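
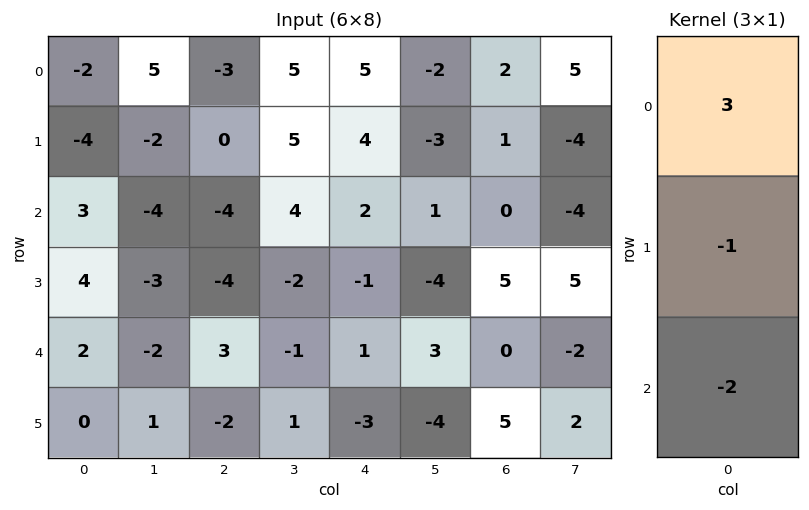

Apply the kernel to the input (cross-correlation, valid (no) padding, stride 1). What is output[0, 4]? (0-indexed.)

The receptive field on the input at this output position is [5 / 4 / 2]. Elementwise product with the kernel and sum: 5·3 + 4·-1 + 2·-2.

7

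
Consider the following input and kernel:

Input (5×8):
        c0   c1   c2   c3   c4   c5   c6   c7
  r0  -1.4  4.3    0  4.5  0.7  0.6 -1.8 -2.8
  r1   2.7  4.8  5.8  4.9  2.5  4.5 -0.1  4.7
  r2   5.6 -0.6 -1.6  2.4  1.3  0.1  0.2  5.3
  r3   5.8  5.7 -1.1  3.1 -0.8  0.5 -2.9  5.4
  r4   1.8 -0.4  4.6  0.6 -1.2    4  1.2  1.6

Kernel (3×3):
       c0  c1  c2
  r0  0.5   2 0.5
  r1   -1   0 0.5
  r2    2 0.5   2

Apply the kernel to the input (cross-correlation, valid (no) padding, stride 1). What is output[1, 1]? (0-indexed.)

The receptive field on the input at this output position is [4.8 5.8 4.9 / -0.6 -1.6 2.4 / 5.7 -1.1 3.1]. Elementwise product with the kernel and sum: 4.8·0.5 + 5.8·2 + 4.9·0.5 + -0.6·-1 + 2.4·0.5 + 5.7·2 + -1.1·0.5 + 3.1·2.

35.3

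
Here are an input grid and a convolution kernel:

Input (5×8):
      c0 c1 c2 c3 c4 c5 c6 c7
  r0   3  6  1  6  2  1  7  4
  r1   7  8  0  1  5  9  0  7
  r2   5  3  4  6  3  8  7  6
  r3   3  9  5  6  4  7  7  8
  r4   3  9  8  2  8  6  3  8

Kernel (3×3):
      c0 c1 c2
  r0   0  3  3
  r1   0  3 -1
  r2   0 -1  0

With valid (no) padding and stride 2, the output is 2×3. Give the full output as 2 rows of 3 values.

Output[0,0]: The receptive field on the input at this output position is [3 6 1 / 7 8 0 / 5 3 4]. Elementwise product with the kernel and sum: 6·3 + 1·3 + 8·3 + 0·-1 + 3·-1.

42 16 43
34 39 53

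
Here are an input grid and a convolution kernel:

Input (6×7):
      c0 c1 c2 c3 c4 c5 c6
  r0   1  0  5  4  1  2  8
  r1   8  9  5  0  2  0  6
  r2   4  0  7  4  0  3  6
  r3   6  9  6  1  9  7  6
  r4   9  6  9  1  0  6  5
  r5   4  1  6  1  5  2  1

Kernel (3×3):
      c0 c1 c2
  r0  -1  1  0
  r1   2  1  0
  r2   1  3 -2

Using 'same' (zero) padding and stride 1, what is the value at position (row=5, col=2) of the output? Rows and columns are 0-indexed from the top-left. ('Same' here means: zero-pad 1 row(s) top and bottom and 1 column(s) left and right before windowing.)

The receptive field on the zero-padded input at this output position is [6 9 1 / 1 6 1 / 0 0 0]. Elementwise product with the kernel and sum: 6·-1 + 9·1 + 1·2 + 6·1 + 0·1 + 0·3 + 0·-2.

11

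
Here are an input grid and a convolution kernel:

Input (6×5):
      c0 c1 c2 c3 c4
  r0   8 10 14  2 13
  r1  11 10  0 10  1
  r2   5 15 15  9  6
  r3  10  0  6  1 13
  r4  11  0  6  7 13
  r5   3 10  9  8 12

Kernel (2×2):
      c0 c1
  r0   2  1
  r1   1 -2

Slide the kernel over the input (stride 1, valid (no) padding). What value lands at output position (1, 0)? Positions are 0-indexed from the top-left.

7

The receptive field on the input at this output position is [11 10 / 5 15]. Elementwise product with the kernel and sum: 11·2 + 10·1 + 5·1 + 15·-2.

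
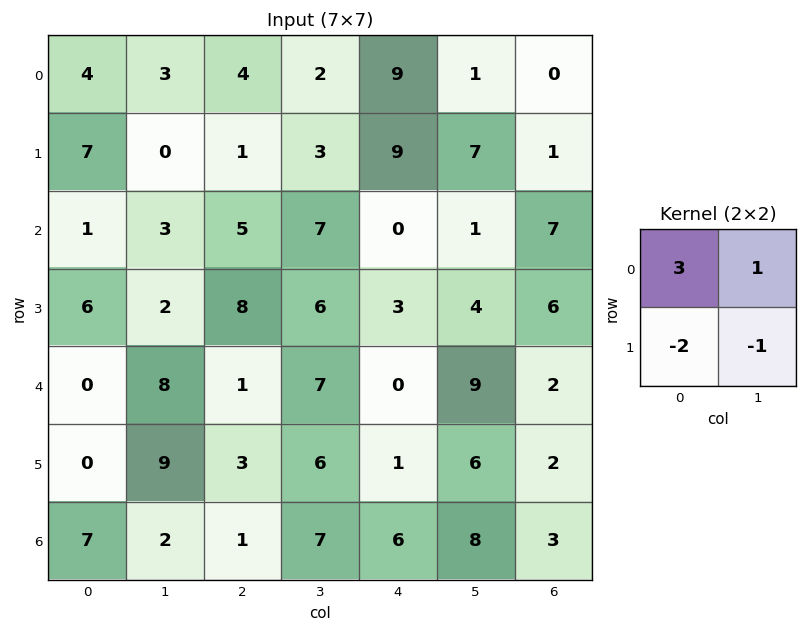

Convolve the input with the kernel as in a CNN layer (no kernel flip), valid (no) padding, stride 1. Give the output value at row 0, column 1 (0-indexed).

The receptive field on the input at this output position is [3 4 / 0 1]. Elementwise product with the kernel and sum: 3·3 + 4·1 + 0·-2 + 1·-1.

12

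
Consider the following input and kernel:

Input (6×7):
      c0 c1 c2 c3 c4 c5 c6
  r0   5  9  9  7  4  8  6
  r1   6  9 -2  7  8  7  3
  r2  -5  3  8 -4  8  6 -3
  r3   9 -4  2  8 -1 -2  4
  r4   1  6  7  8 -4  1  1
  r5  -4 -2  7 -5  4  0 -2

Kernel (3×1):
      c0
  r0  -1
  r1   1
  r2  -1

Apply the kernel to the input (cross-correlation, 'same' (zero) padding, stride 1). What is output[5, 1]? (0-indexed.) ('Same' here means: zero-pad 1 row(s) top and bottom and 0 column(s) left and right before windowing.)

The receptive field on the zero-padded input at this output position is [6 / -2 / 0]. Elementwise product with the kernel and sum: 6·-1 + -2·1 + 0·-1.

-8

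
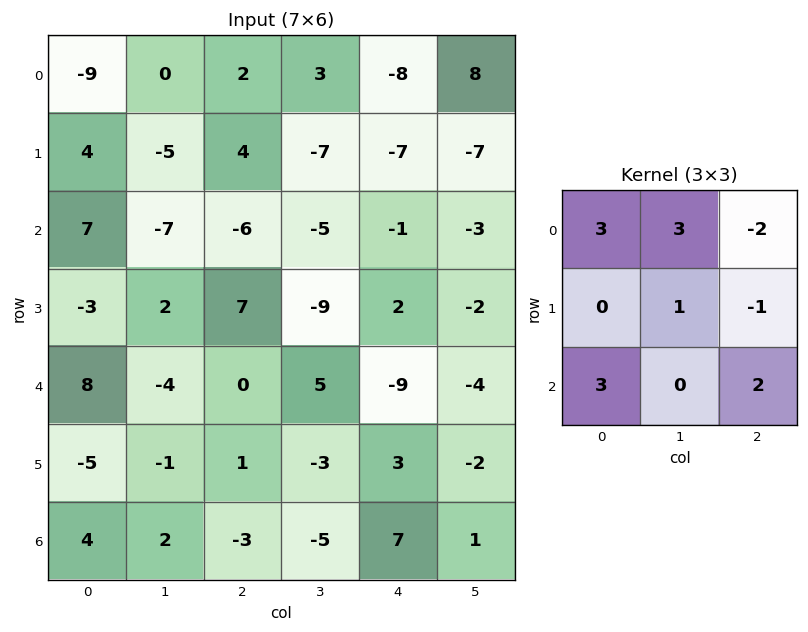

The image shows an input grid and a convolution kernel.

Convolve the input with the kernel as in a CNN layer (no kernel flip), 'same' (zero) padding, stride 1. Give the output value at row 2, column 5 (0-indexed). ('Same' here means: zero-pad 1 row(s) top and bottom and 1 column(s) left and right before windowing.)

The receptive field on the zero-padded input at this output position is [-7 -7 0 / -1 -3 0 / 2 -2 0]. Elementwise product with the kernel and sum: -7·3 + -7·3 + 0·-2 + -3·1 + 0·-1 + 2·3 + 0·2.

-39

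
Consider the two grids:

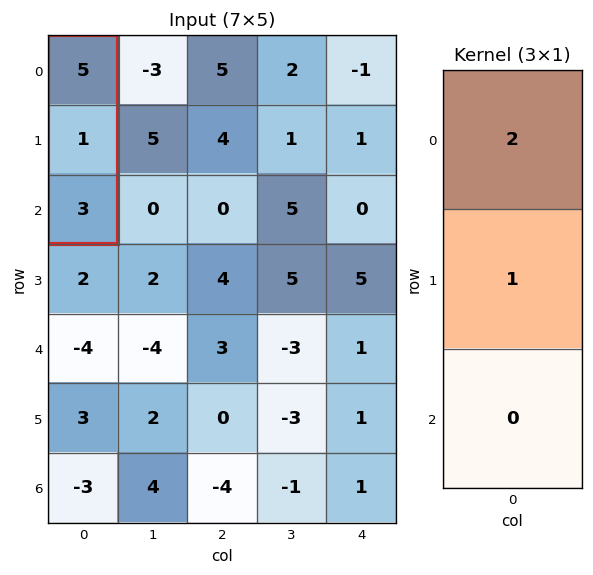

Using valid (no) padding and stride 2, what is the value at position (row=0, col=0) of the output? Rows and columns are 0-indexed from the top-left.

The receptive field on the input at this output position is [5 / 1 / 3]. Elementwise product with the kernel and sum: 5·2 + 1·1.

11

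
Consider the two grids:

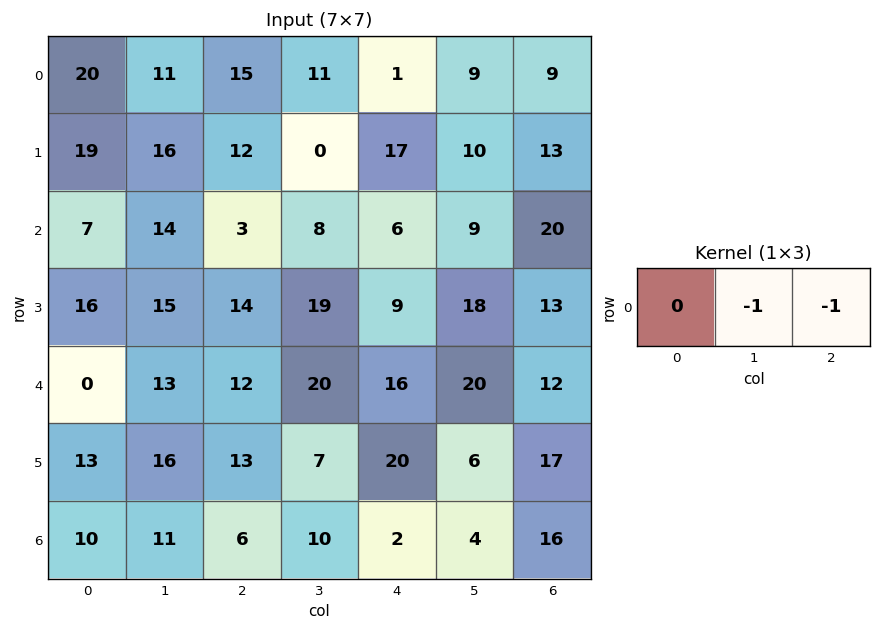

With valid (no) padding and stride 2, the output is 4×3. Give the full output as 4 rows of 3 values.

-26 -12 -18
-17 -14 -29
-25 -36 -32
-17 -12 -20

Output[0,0]: The receptive field on the input at this output position is [20 11 15]. Elementwise product with the kernel and sum: 11·-1 + 15·-1.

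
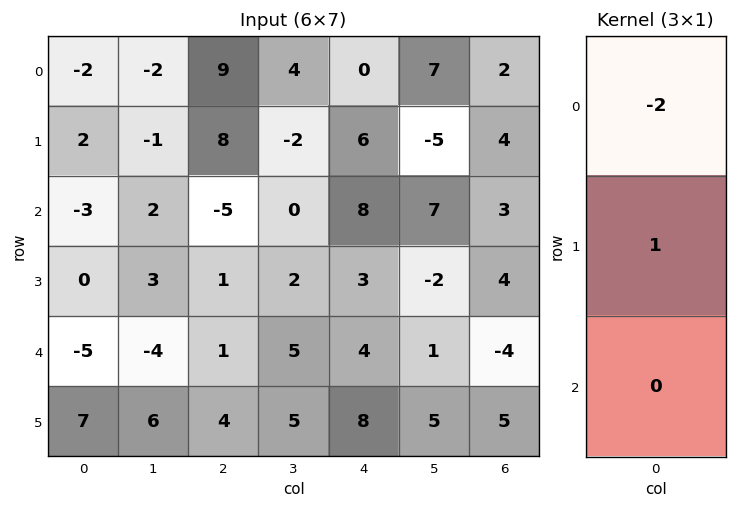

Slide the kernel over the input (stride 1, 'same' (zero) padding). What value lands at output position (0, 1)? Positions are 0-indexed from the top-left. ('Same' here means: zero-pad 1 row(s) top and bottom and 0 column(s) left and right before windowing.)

The receptive field on the zero-padded input at this output position is [0 / -2 / -1]. Elementwise product with the kernel and sum: 0·-2 + -2·1.

-2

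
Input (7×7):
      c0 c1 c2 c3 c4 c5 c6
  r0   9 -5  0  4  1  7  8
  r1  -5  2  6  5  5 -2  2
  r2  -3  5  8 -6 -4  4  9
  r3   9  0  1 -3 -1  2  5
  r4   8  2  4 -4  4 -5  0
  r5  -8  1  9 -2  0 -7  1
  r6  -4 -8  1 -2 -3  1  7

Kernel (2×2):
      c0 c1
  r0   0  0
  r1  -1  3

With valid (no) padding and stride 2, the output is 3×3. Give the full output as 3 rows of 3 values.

11 9 -11
-9 -10 7
11 -15 -21

Output[0,0]: The receptive field on the input at this output position is [9 -5 / -5 2]. Elementwise product with the kernel and sum: -5·-1 + 2·3.
Output[0,1]: The receptive field on the input at this output position is [0 4 / 6 5]. Elementwise product with the kernel and sum: 6·-1 + 5·3.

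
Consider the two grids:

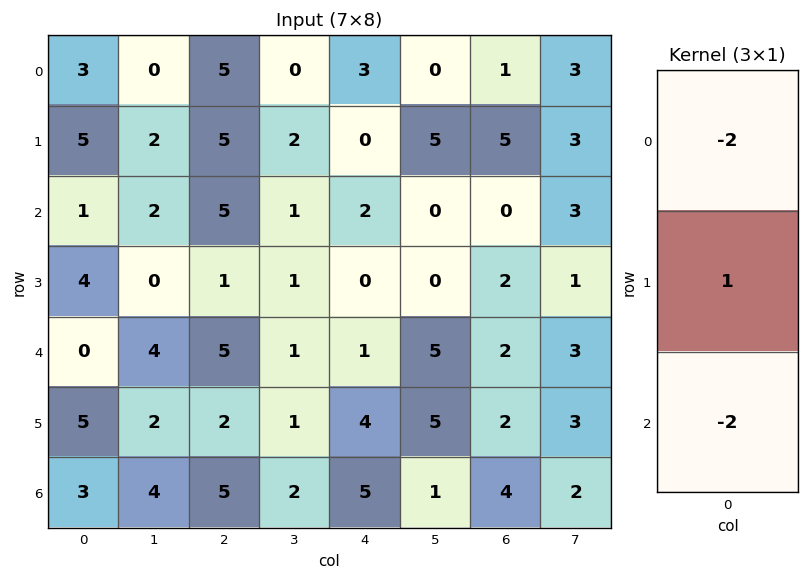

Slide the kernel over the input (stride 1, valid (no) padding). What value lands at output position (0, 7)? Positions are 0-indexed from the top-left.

-9

The receptive field on the input at this output position is [3 / 3 / 3]. Elementwise product with the kernel and sum: 3·-2 + 3·1 + 3·-2.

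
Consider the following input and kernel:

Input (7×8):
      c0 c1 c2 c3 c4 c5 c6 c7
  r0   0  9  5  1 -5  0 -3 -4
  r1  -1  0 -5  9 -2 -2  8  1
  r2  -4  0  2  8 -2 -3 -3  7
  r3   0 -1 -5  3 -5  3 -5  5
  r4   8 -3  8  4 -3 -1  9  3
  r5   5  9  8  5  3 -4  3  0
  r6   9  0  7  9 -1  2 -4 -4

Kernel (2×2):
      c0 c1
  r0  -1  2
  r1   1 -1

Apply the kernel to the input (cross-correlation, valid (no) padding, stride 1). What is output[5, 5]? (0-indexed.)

16

The receptive field on the input at this output position is [-4 3 / 2 -4]. Elementwise product with the kernel and sum: -4·-1 + 3·2 + 2·1 + -4·-1.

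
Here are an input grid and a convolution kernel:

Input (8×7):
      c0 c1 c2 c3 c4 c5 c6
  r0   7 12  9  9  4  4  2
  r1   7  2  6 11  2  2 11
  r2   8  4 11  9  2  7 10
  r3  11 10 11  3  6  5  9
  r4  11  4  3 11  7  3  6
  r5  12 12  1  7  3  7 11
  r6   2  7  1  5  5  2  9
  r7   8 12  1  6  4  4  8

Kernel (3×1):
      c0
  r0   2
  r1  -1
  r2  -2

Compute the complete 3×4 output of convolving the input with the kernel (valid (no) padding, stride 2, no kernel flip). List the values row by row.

Output[0,0]: The receptive field on the input at this output position is [7 / 7 / 8]. Elementwise product with the kernel and sum: 7·2 + 7·-1 + 8·-2.
Output[0,1]: The receptive field on the input at this output position is [9 / 6 / 11]. Elementwise product with the kernel and sum: 9·2 + 6·-1 + 11·-2.

-9 -10 2 -27
-17 5 -16 -1
6 3 1 -17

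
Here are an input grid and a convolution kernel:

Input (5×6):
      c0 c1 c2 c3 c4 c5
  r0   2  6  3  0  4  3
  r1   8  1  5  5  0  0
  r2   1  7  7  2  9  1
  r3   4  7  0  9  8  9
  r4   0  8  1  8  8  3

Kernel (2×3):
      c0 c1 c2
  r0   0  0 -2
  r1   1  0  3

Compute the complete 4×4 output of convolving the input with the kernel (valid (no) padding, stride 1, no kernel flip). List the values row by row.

Output[0,0]: The receptive field on the input at this output position is [2 6 3 / 8 1 5]. Elementwise product with the kernel and sum: 3·-2 + 8·1 + 5·3.

17 16 -3 -1
12 3 34 5
-10 30 6 34
3 14 9 -1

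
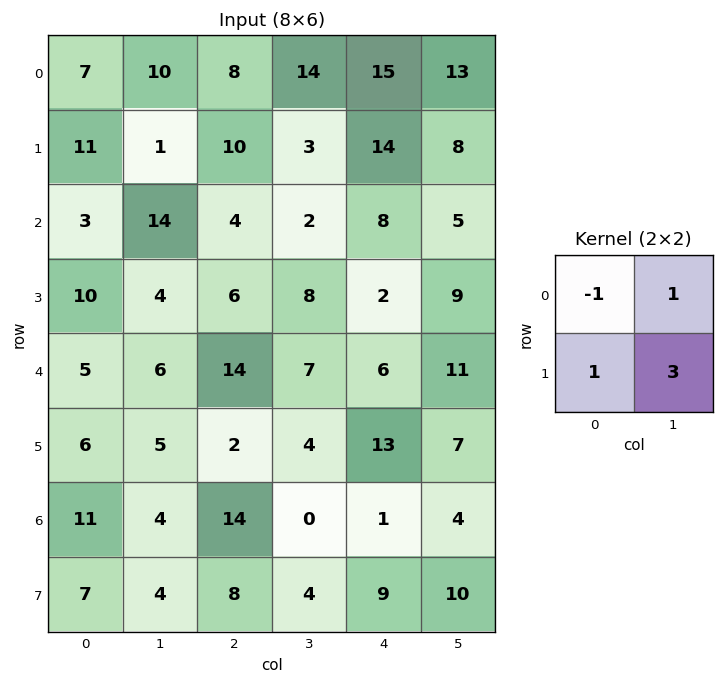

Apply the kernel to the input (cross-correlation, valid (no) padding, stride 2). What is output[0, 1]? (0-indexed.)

25

The receptive field on the input at this output position is [8 14 / 10 3]. Elementwise product with the kernel and sum: 8·-1 + 14·1 + 10·1 + 3·3.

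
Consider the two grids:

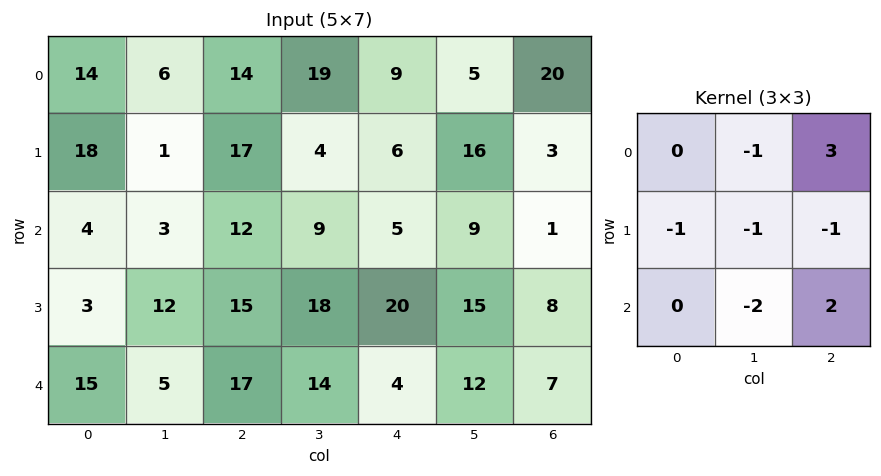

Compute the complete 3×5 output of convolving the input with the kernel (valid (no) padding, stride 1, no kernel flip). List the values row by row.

18 15 -27 -12 14
37 -23 -8 9 -36
27 -36 -67 -15 -59

Output[0,0]: The receptive field on the input at this output position is [14 6 14 / 18 1 17 / 4 3 12]. Elementwise product with the kernel and sum: 6·-1 + 14·3 + 18·-1 + 1·-1 + 17·-1 + 3·-2 + 12·2.
Output[0,1]: The receptive field on the input at this output position is [6 14 19 / 1 17 4 / 3 12 9]. Elementwise product with the kernel and sum: 14·-1 + 19·3 + 1·-1 + 17·-1 + 4·-1 + 12·-2 + 9·2.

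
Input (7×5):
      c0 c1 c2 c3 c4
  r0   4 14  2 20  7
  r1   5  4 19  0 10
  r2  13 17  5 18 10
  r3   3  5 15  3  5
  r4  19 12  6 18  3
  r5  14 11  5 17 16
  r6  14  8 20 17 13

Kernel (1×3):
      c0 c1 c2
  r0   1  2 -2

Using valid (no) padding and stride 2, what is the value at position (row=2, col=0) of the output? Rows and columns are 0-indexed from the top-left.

31

The receptive field on the input at this output position is [19 12 6]. Elementwise product with the kernel and sum: 19·1 + 12·2 + 6·-2.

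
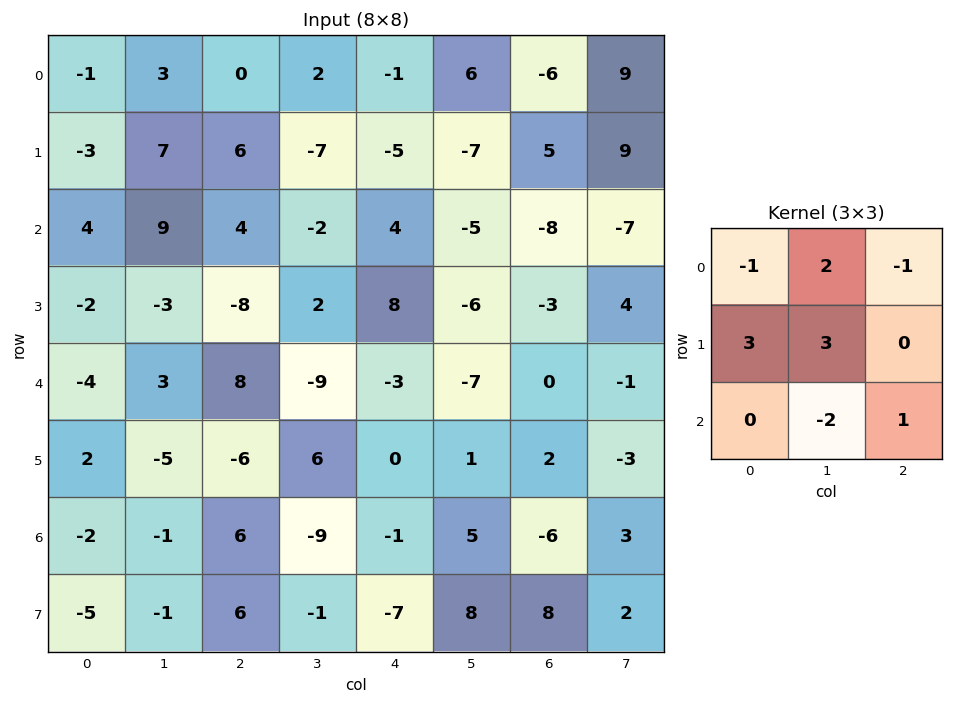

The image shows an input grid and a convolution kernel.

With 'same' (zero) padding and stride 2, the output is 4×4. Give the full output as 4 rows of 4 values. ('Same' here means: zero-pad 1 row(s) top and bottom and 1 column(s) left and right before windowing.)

Output[0,0]: The receptive field on the zero-padded input at this output position is [0 0 0 / 0 -1 3 / 0 -3 7]. Elementwise product with the kernel and sum: 0·-1 + 0·2 + 0·-1 + 0·3 + -1·3 + -3·-2 + 7·1.

10 -10 6 -1
0 69 -12 -21
-22 36 -15 -32
12 -11 -15 -11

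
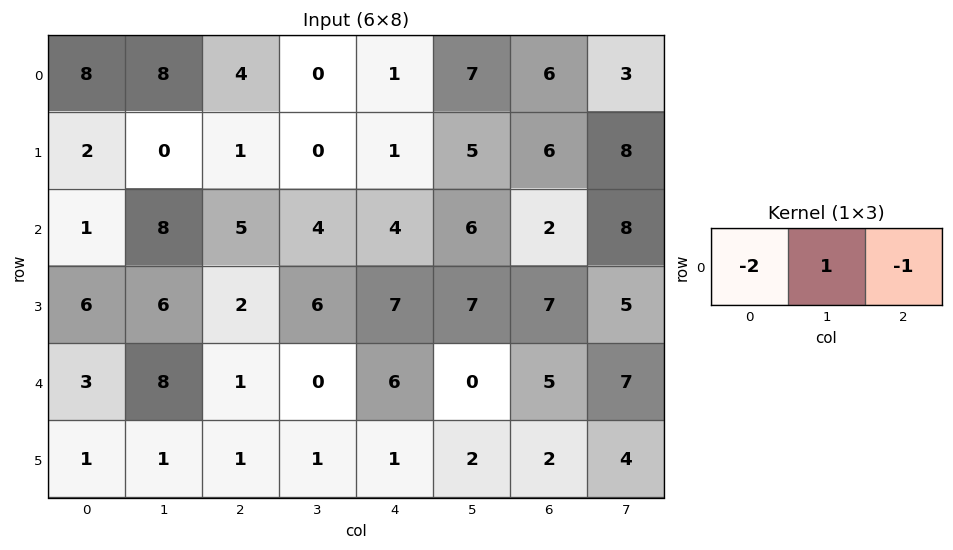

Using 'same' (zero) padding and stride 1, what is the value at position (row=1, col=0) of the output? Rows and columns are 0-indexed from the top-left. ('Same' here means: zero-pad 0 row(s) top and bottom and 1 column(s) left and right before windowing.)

2

The receptive field on the zero-padded input at this output position is [0 2 0]. Elementwise product with the kernel and sum: 0·-2 + 2·1 + 0·-1.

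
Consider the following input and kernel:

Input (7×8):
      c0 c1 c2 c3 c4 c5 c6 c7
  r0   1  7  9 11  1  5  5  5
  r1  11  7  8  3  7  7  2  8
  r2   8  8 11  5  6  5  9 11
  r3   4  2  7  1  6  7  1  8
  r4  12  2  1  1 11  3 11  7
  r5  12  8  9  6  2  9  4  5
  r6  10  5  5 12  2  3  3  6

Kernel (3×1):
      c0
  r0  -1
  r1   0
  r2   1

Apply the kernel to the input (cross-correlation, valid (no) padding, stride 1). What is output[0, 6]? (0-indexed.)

4

The receptive field on the input at this output position is [5 / 2 / 9]. Elementwise product with the kernel and sum: 5·-1 + 9·1.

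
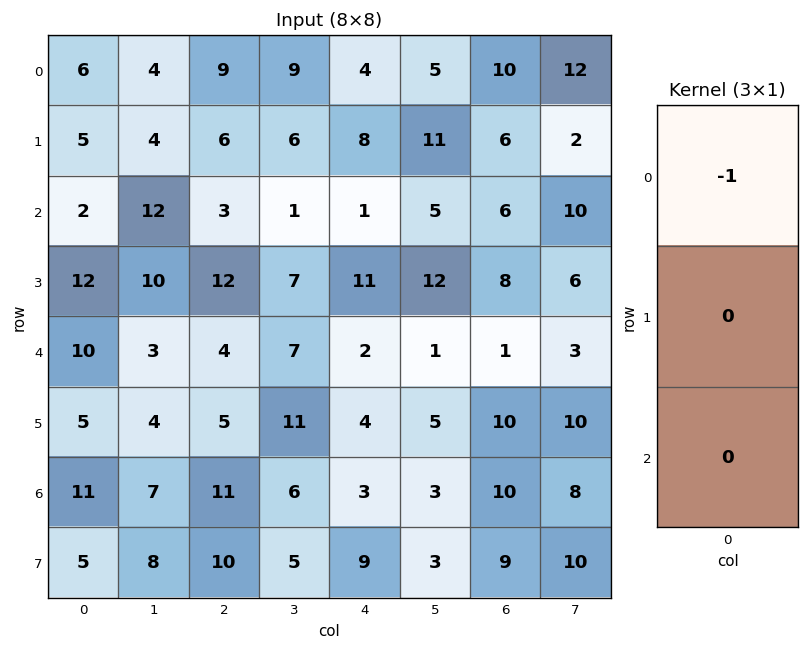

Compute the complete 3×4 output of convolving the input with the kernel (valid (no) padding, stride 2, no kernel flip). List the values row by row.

Output[0,0]: The receptive field on the input at this output position is [6 / 5 / 2]. Elementwise product with the kernel and sum: 6·-1.

-6 -9 -4 -10
-2 -3 -1 -6
-10 -4 -2 -1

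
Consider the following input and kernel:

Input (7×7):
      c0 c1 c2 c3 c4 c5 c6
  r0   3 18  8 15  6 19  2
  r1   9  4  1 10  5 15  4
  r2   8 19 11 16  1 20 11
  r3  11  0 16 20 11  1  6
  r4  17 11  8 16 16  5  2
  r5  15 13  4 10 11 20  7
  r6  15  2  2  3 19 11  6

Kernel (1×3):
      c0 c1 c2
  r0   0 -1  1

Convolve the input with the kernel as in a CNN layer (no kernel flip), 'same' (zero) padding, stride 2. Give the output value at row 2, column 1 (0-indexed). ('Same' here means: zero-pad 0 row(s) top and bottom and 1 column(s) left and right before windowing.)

The receptive field on the zero-padded input at this output position is [11 8 16]. Elementwise product with the kernel and sum: 8·-1 + 16·1.

8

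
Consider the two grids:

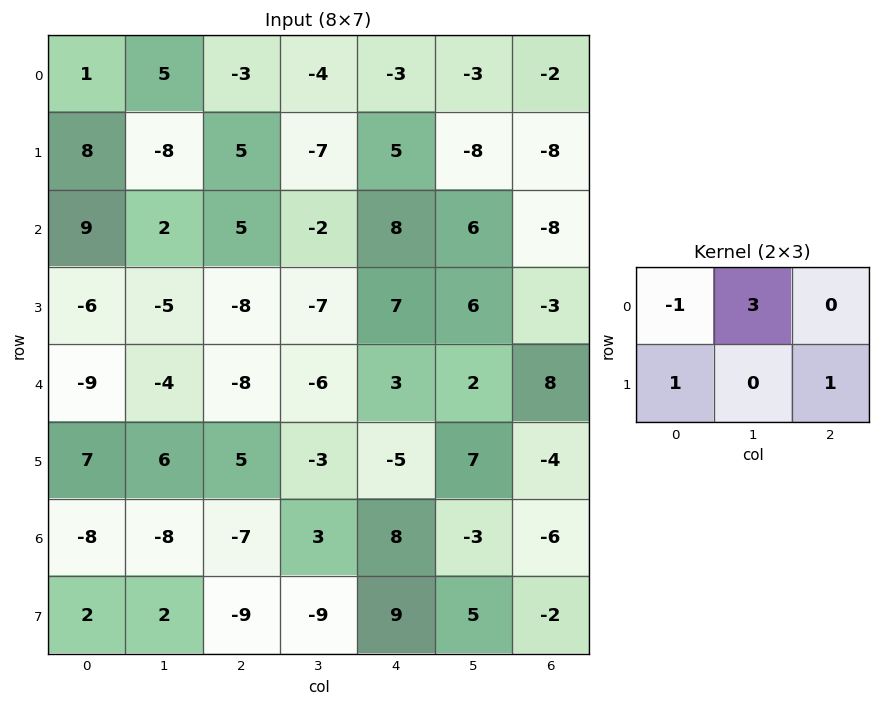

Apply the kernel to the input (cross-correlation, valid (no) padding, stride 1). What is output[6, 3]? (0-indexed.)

The receptive field on the input at this output position is [3 8 -3 / -9 9 5]. Elementwise product with the kernel and sum: 3·-1 + 8·3 + -9·1 + 5·1.

17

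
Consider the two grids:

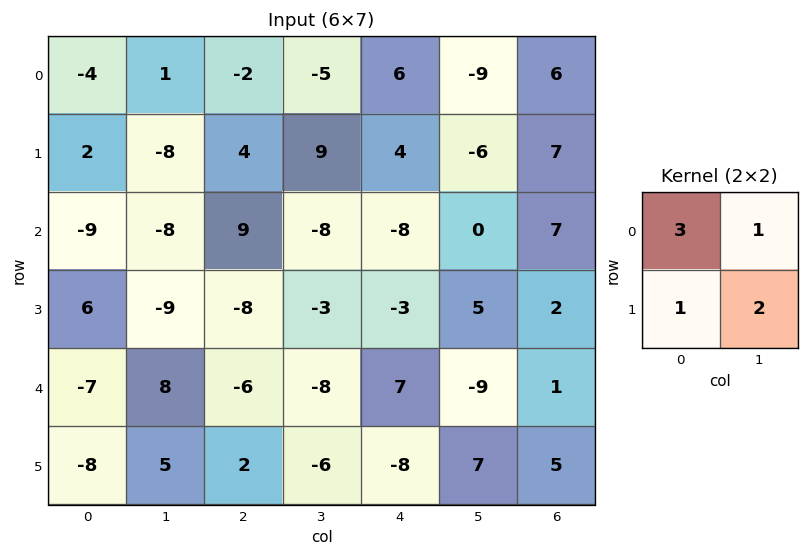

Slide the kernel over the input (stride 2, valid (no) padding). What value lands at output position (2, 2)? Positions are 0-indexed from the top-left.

18

The receptive field on the input at this output position is [7 -9 / -8 7]. Elementwise product with the kernel and sum: 7·3 + -9·1 + -8·1 + 7·2.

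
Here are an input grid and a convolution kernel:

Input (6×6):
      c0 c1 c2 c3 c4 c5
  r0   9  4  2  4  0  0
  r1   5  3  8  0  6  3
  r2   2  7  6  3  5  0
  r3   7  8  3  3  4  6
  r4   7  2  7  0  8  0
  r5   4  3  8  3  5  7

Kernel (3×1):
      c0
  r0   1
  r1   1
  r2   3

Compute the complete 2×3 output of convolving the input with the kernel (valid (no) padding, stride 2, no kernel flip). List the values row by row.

Output[0,0]: The receptive field on the input at this output position is [9 / 5 / 2]. Elementwise product with the kernel and sum: 9·1 + 5·1 + 2·3.
Output[0,1]: The receptive field on the input at this output position is [2 / 8 / 6]. Elementwise product with the kernel and sum: 2·1 + 8·1 + 6·3.

20 28 21
30 30 33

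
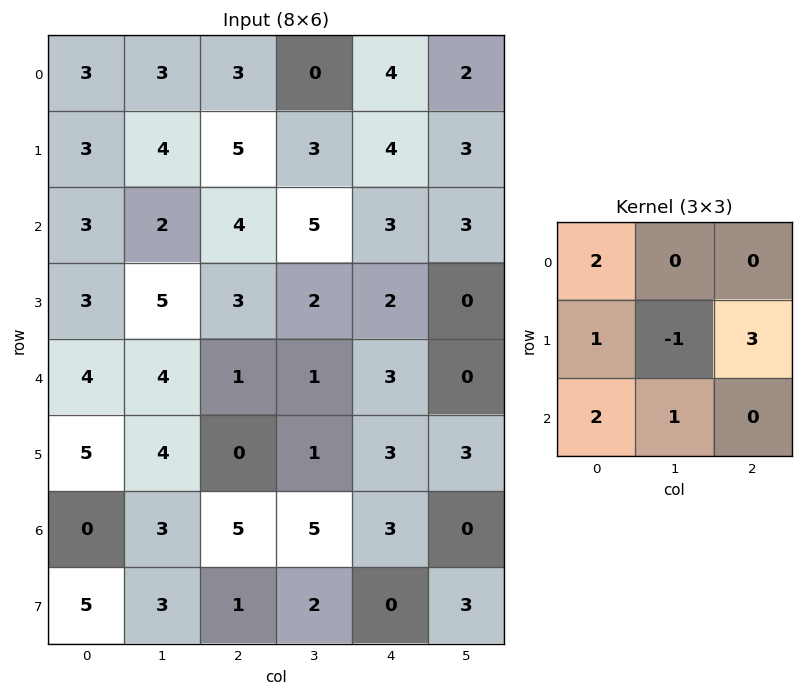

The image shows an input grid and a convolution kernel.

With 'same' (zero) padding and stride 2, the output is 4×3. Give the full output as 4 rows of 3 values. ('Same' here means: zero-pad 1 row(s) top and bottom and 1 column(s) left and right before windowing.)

Output[0,0]: The receptive field on the zero-padded input at this output position is [0 0 0 / 0 3 3 / 0 3 4]. Elementwise product with the kernel and sum: 0·2 + 0·1 + 3·-1 + 3·3 + 0·2 + 3·1.
Output[0,1]: The receptive field on the zero-padded input at this output position is [0 0 0 / 3 3 0 / 4 5 3]. Elementwise product with the kernel and sum: 0·2 + 3·1 + 3·-1 + 0·3 + 4·2 + 5·1.

9 13 12
6 34 23
13 24 7
14 28 8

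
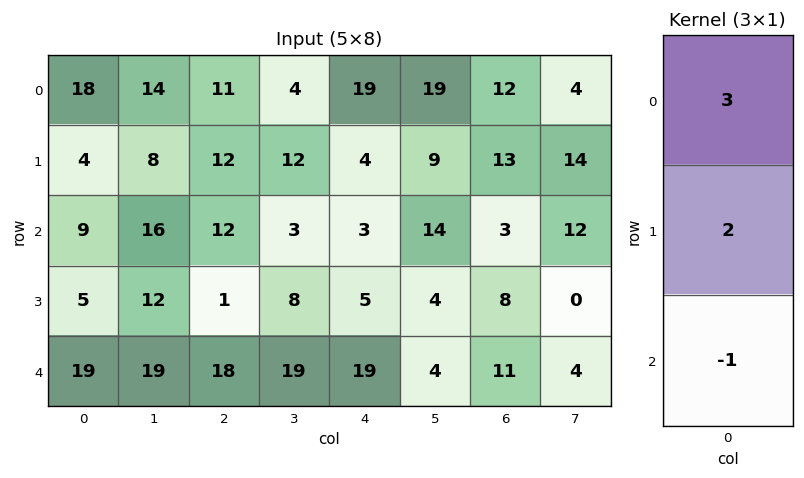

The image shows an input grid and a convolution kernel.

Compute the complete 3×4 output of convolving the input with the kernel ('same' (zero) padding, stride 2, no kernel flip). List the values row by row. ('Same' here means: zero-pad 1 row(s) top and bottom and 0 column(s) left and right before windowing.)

Output[0,0]: The receptive field on the zero-padded input at this output position is [0 / 18 / 4]. Elementwise product with the kernel and sum: 0·3 + 18·2 + 4·-1.
Output[0,1]: The receptive field on the zero-padded input at this output position is [0 / 11 / 12]. Elementwise product with the kernel and sum: 0·3 + 11·2 + 12·-1.

32 10 34 11
25 59 13 37
53 39 53 46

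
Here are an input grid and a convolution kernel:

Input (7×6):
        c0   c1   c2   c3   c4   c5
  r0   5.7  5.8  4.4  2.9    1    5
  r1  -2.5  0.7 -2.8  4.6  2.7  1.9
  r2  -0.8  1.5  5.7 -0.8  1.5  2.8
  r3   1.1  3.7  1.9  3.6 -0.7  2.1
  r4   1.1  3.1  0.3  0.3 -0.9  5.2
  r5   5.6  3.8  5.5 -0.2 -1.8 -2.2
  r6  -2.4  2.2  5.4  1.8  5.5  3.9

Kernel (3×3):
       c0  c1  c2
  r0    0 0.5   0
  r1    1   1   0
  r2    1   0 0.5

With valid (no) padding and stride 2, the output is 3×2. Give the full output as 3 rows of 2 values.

3.15 9.7
6.8 4.95
11.25 13.6

Output[0,0]: The receptive field on the input at this output position is [5.7 5.8 4.4 / -2.5 0.7 -2.8 / -0.8 1.5 5.7]. Elementwise product with the kernel and sum: 5.8·0.5 + -2.5·1 + 0.7·1 + -0.8·1 + 5.7·0.5.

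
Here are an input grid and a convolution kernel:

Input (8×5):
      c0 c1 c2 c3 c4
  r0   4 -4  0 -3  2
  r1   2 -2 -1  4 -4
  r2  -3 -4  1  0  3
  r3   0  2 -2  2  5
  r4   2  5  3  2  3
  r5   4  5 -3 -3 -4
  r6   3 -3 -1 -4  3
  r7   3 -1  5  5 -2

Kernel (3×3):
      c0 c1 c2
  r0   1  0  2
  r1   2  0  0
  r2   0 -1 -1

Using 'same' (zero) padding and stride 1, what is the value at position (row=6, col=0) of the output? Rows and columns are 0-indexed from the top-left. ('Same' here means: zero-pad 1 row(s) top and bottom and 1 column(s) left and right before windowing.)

8

The receptive field on the zero-padded input at this output position is [0 4 5 / 0 3 -3 / 0 3 -1]. Elementwise product with the kernel and sum: 0·1 + 5·2 + 0·2 + 3·-1 + -1·-1.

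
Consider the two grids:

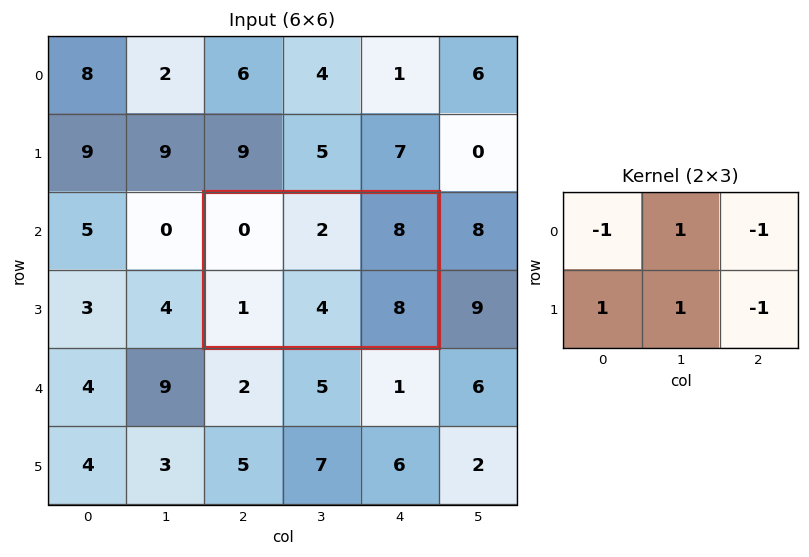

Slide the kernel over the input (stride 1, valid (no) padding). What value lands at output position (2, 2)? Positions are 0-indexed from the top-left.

-9

The receptive field on the input at this output position is [0 2 8 / 1 4 8]. Elementwise product with the kernel and sum: 0·-1 + 2·1 + 8·-1 + 1·1 + 4·1 + 8·-1.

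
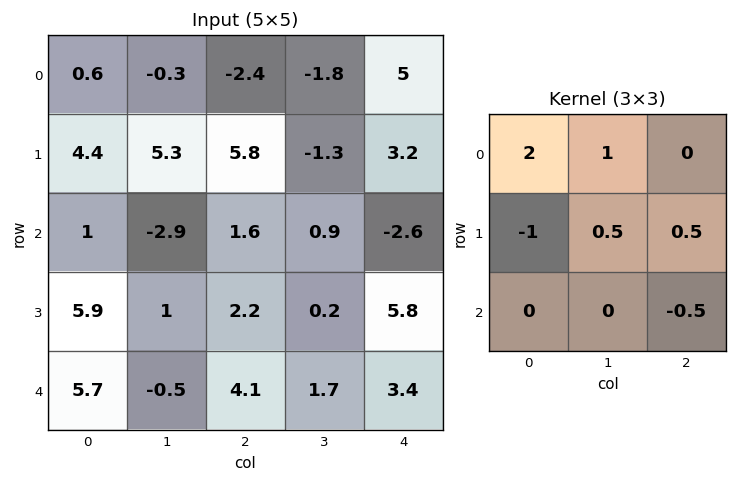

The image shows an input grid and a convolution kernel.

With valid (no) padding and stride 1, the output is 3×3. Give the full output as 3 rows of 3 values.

1.25 -6.5 -10.15
11.35 20.45 4.95
-7.25 -4.85 3.2

Output[0,0]: The receptive field on the input at this output position is [0.6 -0.3 -2.4 / 4.4 5.3 5.8 / 1 -2.9 1.6]. Elementwise product with the kernel and sum: 0.6·2 + -0.3·1 + 4.4·-1 + 5.3·0.5 + 5.8·0.5 + 1.6·-0.5.
Output[0,1]: The receptive field on the input at this output position is [-0.3 -2.4 -1.8 / 5.3 5.8 -1.3 / -2.9 1.6 0.9]. Elementwise product with the kernel and sum: -0.3·2 + -2.4·1 + 5.3·-1 + 5.8·0.5 + -1.3·0.5 + 0.9·-0.5.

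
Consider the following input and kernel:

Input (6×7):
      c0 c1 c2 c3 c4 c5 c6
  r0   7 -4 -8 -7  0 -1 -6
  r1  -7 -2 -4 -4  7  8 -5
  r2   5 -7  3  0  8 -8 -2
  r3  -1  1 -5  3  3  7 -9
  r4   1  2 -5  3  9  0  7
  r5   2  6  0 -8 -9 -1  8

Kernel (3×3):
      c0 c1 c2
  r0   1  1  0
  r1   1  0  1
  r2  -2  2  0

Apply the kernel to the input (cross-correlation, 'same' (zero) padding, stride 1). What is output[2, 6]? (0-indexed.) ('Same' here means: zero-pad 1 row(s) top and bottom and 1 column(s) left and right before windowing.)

The receptive field on the zero-padded input at this output position is [8 -5 0 / -8 -2 0 / 7 -9 0]. Elementwise product with the kernel and sum: 8·1 + -5·1 + -8·1 + 0·1 + 7·-2 + -9·2.

-37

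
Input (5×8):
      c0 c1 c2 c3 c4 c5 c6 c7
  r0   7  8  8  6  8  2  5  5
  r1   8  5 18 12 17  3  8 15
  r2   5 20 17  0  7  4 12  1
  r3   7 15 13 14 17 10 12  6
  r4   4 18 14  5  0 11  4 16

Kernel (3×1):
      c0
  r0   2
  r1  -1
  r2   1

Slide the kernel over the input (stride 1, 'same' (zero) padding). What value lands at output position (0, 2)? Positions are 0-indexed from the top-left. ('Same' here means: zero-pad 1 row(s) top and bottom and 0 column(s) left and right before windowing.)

The receptive field on the zero-padded input at this output position is [0 / 8 / 18]. Elementwise product with the kernel and sum: 0·2 + 8·-1 + 18·1.

10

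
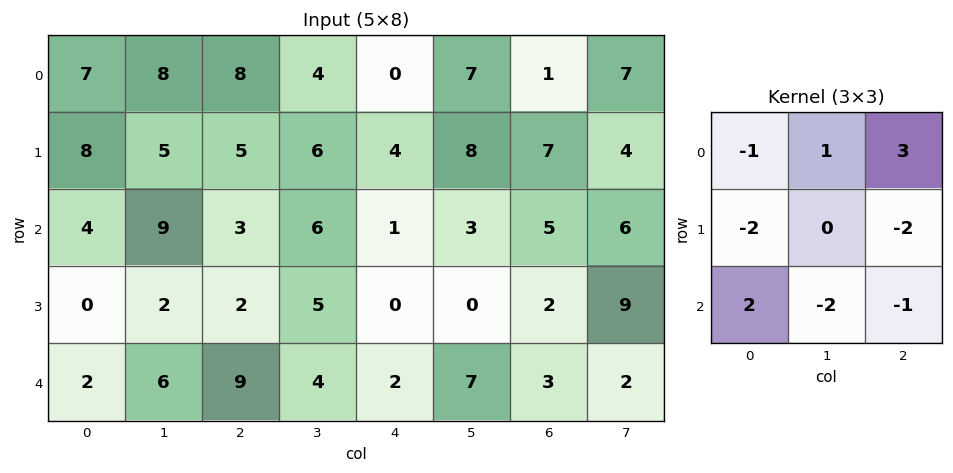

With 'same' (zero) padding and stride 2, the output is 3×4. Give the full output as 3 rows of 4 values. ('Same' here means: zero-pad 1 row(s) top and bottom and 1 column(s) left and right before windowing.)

-37 -30 -26 -30
3 -17 14 -20
-6 -5 -27 11

Output[0,0]: The receptive field on the zero-padded input at this output position is [0 0 0 / 0 7 8 / 0 8 5]. Elementwise product with the kernel and sum: 0·-1 + 0·1 + 0·3 + 0·-2 + 8·-2 + 0·2 + 8·-2 + 5·-1.
Output[0,1]: The receptive field on the zero-padded input at this output position is [0 0 0 / 8 8 4 / 5 5 6]. Elementwise product with the kernel and sum: 0·-1 + 0·1 + 0·3 + 8·-2 + 4·-2 + 5·2 + 5·-2 + 6·-1.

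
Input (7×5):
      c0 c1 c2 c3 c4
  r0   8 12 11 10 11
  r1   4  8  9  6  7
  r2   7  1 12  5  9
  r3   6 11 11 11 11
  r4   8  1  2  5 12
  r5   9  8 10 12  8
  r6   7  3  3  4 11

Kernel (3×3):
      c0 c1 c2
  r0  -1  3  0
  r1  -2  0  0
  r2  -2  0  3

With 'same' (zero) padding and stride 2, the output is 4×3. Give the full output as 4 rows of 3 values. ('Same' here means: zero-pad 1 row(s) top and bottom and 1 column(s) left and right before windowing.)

24 -22 -32
45 28 -17
42 40 -12
27 16 4

Output[0,0]: The receptive field on the zero-padded input at this output position is [0 0 0 / 0 8 12 / 0 4 8]. Elementwise product with the kernel and sum: 0·-1 + 0·3 + 0·-2 + 0·-2 + 8·3.
Output[0,1]: The receptive field on the zero-padded input at this output position is [0 0 0 / 12 11 10 / 8 9 6]. Elementwise product with the kernel and sum: 0·-1 + 0·3 + 12·-2 + 8·-2 + 6·3.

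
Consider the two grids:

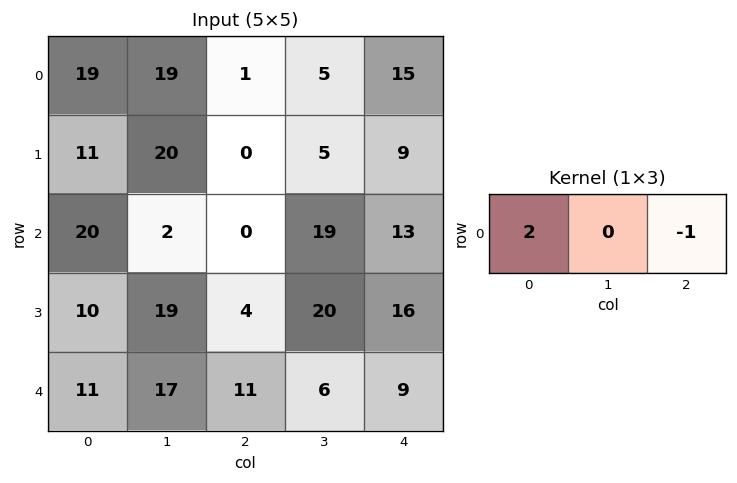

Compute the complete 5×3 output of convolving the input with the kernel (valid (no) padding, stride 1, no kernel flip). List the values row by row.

37 33 -13
22 35 -9
40 -15 -13
16 18 -8
11 28 13

Output[0,0]: The receptive field on the input at this output position is [19 19 1]. Elementwise product with the kernel and sum: 19·2 + 1·-1.
Output[0,1]: The receptive field on the input at this output position is [19 1 5]. Elementwise product with the kernel and sum: 19·2 + 5·-1.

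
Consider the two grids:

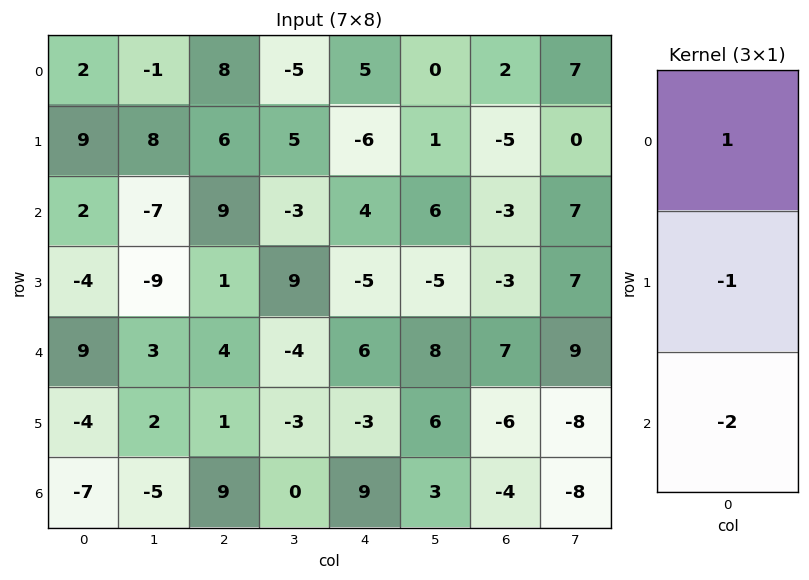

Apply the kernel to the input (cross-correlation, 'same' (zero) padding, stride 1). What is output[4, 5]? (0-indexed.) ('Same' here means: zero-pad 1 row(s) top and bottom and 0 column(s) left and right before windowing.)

-25

The receptive field on the zero-padded input at this output position is [-5 / 8 / 6]. Elementwise product with the kernel and sum: -5·1 + 8·-1 + 6·-2.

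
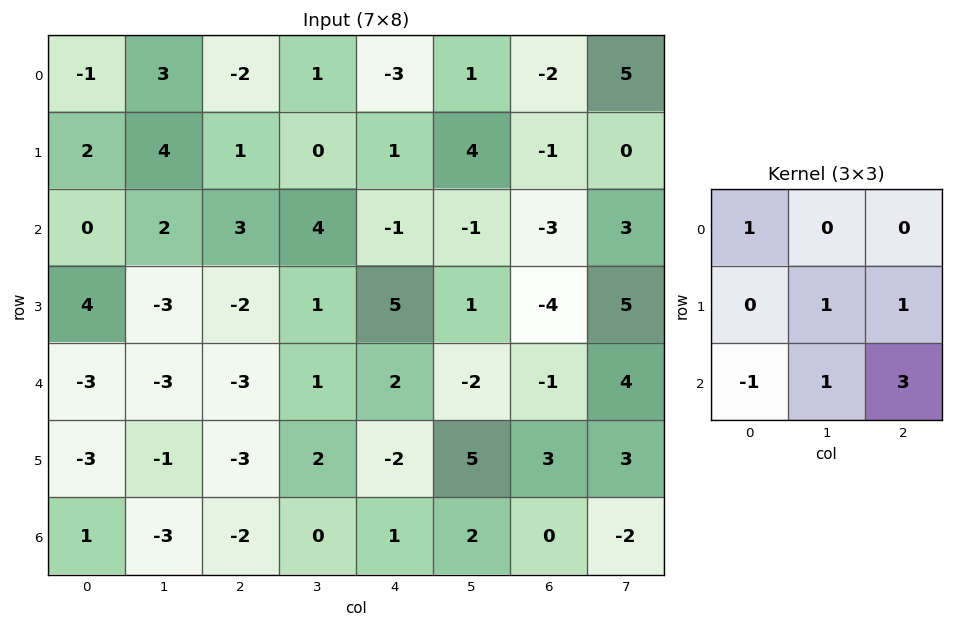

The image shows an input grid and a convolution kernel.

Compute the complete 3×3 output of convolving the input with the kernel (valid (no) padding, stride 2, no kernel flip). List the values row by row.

Output[0,0]: The receptive field on the input at this output position is [-1 3 -2 / 2 4 1 / 0 2 3]. Elementwise product with the kernel and sum: -1·1 + 4·1 + 1·1 + 0·-1 + 2·1 + 3·3.
Output[0,1]: The receptive field on the input at this output position is [-2 1 -3 / 1 0 1 / 3 4 -1]. Elementwise product with the kernel and sum: -2·1 + 0·1 + 1·1 + 3·-1 + 4·1 + -1·3.

15 -3 -9
-14 19 -11
-17 2 11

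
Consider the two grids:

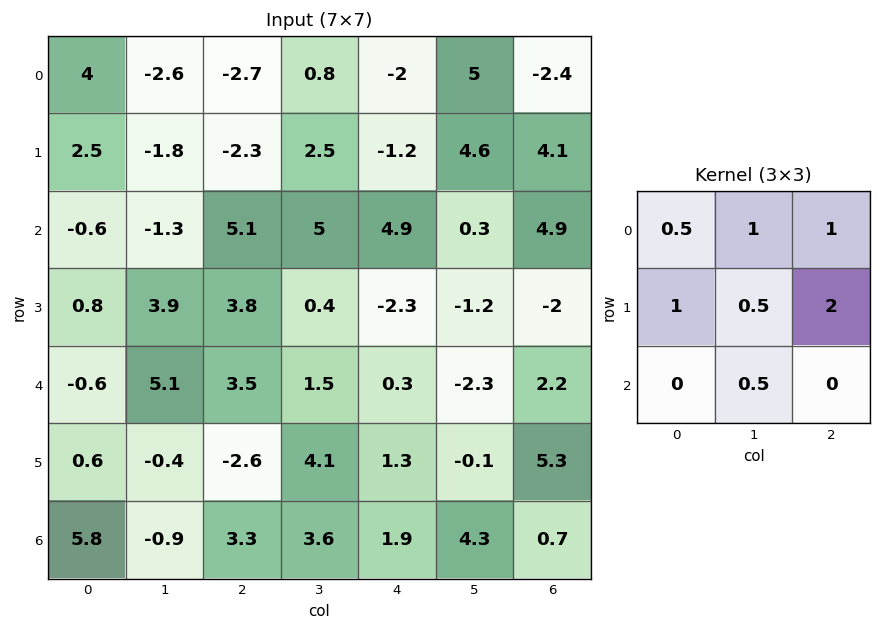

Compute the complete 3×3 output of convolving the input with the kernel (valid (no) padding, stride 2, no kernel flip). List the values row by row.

-6.95 -3.5 11.05
16.4 12.6 -0.4
3.05 7.4 14.05

Output[0,0]: The receptive field on the input at this output position is [4 -2.6 -2.7 / 2.5 -1.8 -2.3 / -0.6 -1.3 5.1]. Elementwise product with the kernel and sum: 4·0.5 + -2.6·1 + -2.7·1 + 2.5·1 + -1.8·0.5 + -2.3·2 + -1.3·0.5.
Output[0,1]: The receptive field on the input at this output position is [-2.7 0.8 -2 / -2.3 2.5 -1.2 / 5.1 5 4.9]. Elementwise product with the kernel and sum: -2.7·0.5 + 0.8·1 + -2·1 + -2.3·1 + 2.5·0.5 + -1.2·2 + 5·0.5.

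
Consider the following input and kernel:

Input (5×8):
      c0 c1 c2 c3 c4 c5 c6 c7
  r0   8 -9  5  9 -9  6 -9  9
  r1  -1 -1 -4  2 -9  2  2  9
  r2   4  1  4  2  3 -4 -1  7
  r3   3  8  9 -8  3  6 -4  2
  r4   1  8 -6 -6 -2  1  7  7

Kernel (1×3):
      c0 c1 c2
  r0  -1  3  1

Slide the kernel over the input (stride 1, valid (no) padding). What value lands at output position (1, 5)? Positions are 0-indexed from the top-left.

13

The receptive field on the input at this output position is [2 2 9]. Elementwise product with the kernel and sum: 2·-1 + 2·3 + 9·1.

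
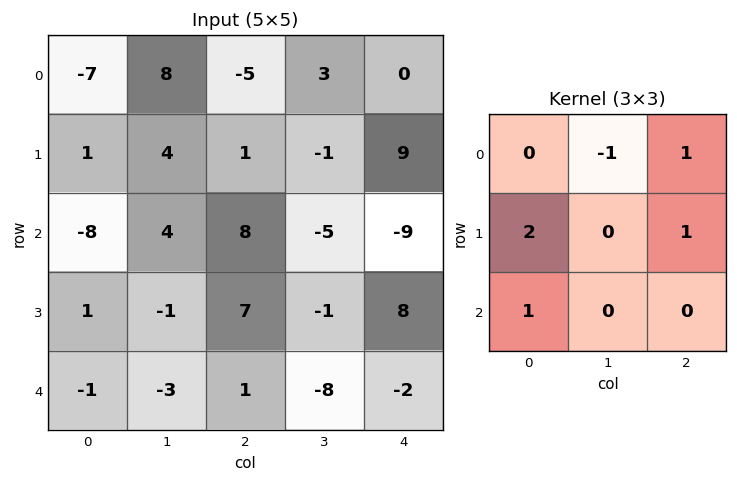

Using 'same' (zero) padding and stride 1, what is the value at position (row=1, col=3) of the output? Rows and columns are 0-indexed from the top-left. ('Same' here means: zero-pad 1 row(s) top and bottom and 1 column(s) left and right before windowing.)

The receptive field on the zero-padded input at this output position is [-5 3 0 / 1 -1 9 / 8 -5 -9]. Elementwise product with the kernel and sum: 3·-1 + 0·1 + 1·2 + 9·1 + 8·1.

16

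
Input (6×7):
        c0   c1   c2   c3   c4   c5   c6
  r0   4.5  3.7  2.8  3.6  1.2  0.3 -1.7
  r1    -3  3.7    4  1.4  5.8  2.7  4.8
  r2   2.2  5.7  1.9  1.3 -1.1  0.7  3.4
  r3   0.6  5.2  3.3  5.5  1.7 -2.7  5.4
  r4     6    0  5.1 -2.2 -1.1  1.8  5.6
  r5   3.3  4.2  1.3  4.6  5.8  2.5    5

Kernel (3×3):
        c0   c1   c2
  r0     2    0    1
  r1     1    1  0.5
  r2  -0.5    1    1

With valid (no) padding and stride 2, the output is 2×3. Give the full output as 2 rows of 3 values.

21 14.35 16.25
15.85 6.5 10.85

Output[0,0]: The receptive field on the input at this output position is [4.5 3.7 2.8 / -3 3.7 4 / 2.2 5.7 1.9]. Elementwise product with the kernel and sum: 4.5·2 + 2.8·1 + -3·1 + 3.7·1 + 4·0.5 + 2.2·-0.5 + 5.7·1 + 1.9·1.
Output[0,1]: The receptive field on the input at this output position is [2.8 3.6 1.2 / 4 1.4 5.8 / 1.9 1.3 -1.1]. Elementwise product with the kernel and sum: 2.8·2 + 1.2·1 + 4·1 + 1.4·1 + 5.8·0.5 + 1.9·-0.5 + 1.3·1 + -1.1·1.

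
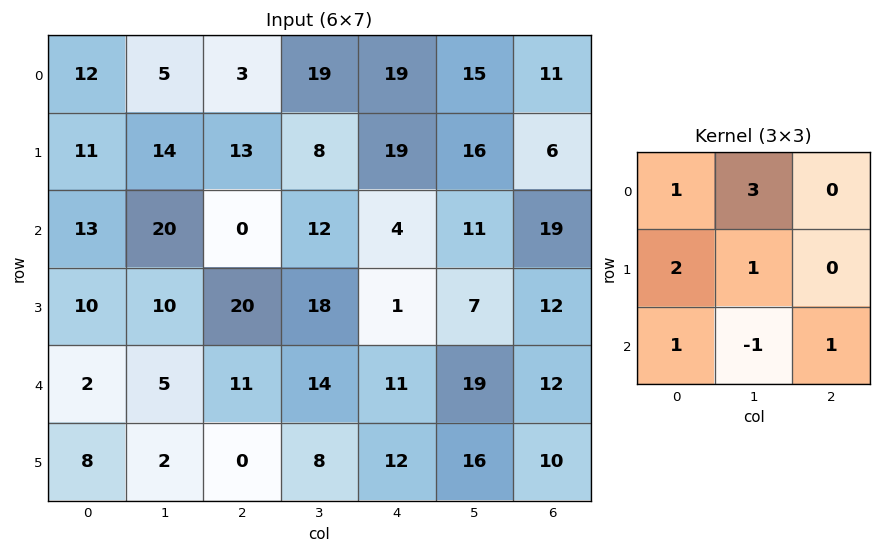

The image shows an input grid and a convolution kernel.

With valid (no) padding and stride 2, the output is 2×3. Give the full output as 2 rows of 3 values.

56 86 130
111 102 50

Output[0,0]: The receptive field on the input at this output position is [12 5 3 / 11 14 13 / 13 20 0]. Elementwise product with the kernel and sum: 12·1 + 5·3 + 11·2 + 14·1 + 13·1 + 20·-1 + 0·1.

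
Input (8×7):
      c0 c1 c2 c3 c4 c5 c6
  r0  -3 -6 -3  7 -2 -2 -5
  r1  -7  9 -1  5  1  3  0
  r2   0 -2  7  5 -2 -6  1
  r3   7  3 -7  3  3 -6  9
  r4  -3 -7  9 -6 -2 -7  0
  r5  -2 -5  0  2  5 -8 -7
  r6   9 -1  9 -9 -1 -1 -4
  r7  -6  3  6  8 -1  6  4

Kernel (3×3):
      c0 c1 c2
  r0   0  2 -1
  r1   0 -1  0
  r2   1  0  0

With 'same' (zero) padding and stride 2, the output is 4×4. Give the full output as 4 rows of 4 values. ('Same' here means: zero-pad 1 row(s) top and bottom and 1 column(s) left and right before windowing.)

3 12 7 8
-23 -11 4 -7
14 -31 16 10
-8 -8 27 -4

Output[0,0]: The receptive field on the zero-padded input at this output position is [0 0 0 / 0 -3 -6 / 0 -7 9]. Elementwise product with the kernel and sum: 0·2 + 0·-1 + -3·-1 + 0·1.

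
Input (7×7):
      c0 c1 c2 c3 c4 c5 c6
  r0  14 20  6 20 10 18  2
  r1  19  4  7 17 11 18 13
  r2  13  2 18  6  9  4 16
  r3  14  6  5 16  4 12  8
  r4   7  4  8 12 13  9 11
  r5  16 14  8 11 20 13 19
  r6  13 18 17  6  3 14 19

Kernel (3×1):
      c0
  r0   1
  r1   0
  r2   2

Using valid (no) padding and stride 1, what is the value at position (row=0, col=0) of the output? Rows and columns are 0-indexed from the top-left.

The receptive field on the input at this output position is [14 / 19 / 13]. Elementwise product with the kernel and sum: 14·1 + 13·2.

40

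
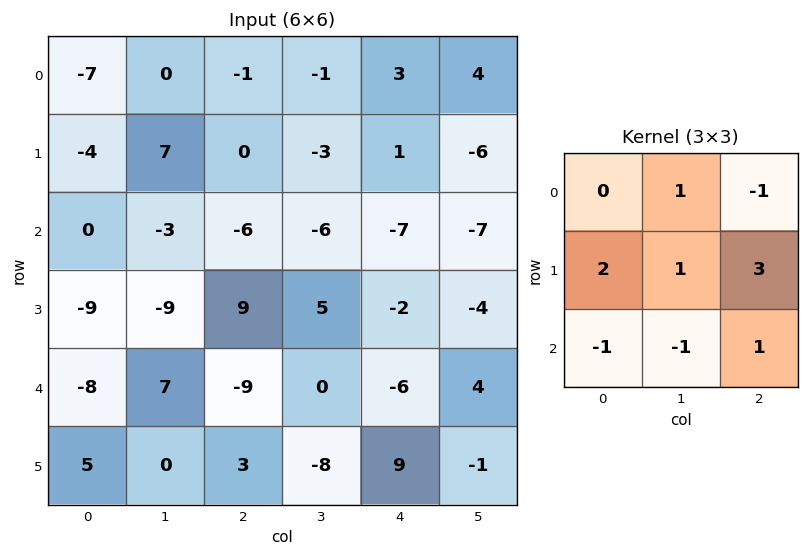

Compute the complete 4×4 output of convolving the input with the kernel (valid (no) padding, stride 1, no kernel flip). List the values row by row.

Output[0,0]: The receptive field on the input at this output position is [-7 0 -1 / -4 7 0 / 0 -3 -6]. Elementwise product with the kernel and sum: 0·1 + -1·-1 + -4·2 + 7·1 + 0·3 + 0·-1 + -3·-1 + -6·1.
Output[0,1]: The receptive field on the input at this output position is [0 -1 -1 / 7 0 -3 / -3 -6 -6]. Elementwise product with the kernel and sum: -1·1 + -1·-1 + 7·2 + 0·1 + -3·3 + -3·-1 + -6·-1 + -6·1.

-3 8 1 -18
13 -22 -59 -40
-5 8 21 6
-56 -2 -15 6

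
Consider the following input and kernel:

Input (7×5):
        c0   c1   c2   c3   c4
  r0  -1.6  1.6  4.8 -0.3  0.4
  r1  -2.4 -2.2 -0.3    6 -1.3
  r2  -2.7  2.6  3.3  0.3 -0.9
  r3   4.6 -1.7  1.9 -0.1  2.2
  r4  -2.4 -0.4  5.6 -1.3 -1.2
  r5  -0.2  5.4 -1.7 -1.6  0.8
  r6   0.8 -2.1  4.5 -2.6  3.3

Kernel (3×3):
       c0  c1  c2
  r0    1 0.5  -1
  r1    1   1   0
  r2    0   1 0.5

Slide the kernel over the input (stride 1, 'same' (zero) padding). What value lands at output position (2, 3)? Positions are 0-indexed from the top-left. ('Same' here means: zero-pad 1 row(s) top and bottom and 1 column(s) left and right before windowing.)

8.6

The receptive field on the zero-padded input at this output position is [-0.3 6 -1.3 / 3.3 0.3 -0.9 / 1.9 -0.1 2.2]. Elementwise product with the kernel and sum: -0.3·1 + 6·0.5 + -1.3·-1 + 3.3·1 + 0.3·1 + -0.1·1 + 2.2·0.5.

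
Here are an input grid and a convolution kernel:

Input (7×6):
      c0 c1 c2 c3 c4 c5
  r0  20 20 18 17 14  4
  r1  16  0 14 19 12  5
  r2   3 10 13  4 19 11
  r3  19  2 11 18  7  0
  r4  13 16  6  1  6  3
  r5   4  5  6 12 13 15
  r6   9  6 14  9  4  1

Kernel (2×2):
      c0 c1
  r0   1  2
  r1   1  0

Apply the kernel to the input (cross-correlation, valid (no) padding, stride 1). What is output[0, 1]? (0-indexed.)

The receptive field on the input at this output position is [20 18 / 0 14]. Elementwise product with the kernel and sum: 20·1 + 18·2 + 0·1.

56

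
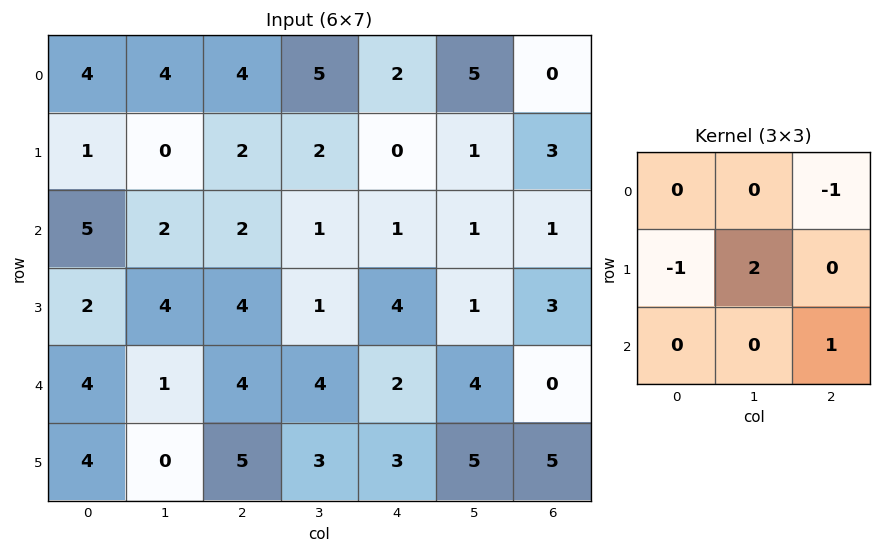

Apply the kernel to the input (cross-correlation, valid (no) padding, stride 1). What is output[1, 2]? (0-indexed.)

The receptive field on the input at this output position is [2 2 0 / 2 1 1 / 4 1 4]. Elementwise product with the kernel and sum: 0·-1 + 2·-1 + 1·2 + 4·1.

4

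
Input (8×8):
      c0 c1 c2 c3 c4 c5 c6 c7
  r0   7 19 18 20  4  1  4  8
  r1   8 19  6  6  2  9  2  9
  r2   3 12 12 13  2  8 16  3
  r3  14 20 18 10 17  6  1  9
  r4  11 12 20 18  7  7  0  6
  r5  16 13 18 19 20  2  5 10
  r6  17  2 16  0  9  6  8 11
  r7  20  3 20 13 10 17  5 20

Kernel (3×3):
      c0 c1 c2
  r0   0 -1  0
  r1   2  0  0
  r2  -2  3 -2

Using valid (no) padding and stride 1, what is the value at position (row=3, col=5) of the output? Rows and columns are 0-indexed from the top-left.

The receptive field on the input at this output position is [6 1 9 / 7 0 6 / 2 5 10]. Elementwise product with the kernel and sum: 1·-1 + 7·2 + 2·-2 + 5·3 + 10·-2.

4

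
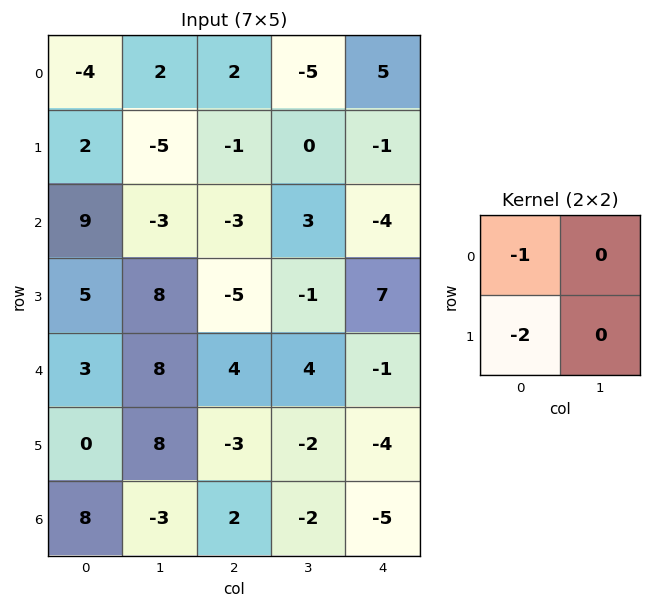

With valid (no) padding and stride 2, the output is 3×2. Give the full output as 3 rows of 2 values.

0 0
-19 13
-3 2

Output[0,0]: The receptive field on the input at this output position is [-4 2 / 2 -5]. Elementwise product with the kernel and sum: -4·-1 + 2·-2.
Output[0,1]: The receptive field on the input at this output position is [2 -5 / -1 0]. Elementwise product with the kernel and sum: 2·-1 + -1·-2.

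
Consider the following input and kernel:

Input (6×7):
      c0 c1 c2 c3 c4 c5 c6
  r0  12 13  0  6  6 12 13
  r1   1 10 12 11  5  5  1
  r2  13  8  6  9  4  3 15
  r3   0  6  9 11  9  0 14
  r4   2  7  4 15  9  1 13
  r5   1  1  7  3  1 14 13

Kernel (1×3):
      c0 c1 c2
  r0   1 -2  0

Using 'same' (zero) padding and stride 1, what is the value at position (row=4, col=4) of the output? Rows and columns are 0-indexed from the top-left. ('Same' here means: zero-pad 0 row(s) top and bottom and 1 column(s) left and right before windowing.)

The receptive field on the zero-padded input at this output position is [15 9 1]. Elementwise product with the kernel and sum: 15·1 + 9·-2.

-3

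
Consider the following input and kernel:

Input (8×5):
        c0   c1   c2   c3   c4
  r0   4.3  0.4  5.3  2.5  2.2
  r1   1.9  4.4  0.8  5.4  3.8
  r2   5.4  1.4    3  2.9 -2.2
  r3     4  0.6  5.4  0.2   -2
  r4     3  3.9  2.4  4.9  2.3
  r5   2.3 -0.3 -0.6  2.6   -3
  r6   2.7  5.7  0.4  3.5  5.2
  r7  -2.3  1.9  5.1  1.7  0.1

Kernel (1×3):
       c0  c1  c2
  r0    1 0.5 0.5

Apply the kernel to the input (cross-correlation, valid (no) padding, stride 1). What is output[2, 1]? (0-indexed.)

4.35

The receptive field on the input at this output position is [1.4 3 2.9]. Elementwise product with the kernel and sum: 1.4·1 + 3·0.5 + 2.9·0.5.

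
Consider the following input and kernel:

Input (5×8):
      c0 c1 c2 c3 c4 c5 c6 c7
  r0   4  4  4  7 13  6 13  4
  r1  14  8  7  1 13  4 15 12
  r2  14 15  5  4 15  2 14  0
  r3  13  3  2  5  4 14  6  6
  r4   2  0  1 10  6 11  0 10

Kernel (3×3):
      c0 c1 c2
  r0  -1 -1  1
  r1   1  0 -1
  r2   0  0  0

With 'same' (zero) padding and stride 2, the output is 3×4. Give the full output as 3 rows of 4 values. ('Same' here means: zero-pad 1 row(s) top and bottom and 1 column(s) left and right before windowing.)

Output[0,0]: The receptive field on the zero-padded input at this output position is [0 0 0 / 0 4 4 / 0 14 8]. Elementwise product with the kernel and sum: 0·-1 + 0·-1 + 0·1 + 0·1 + 4·-1.

-4 -3 1 2
-21 -3 -8 -5
-10 -10 4 -13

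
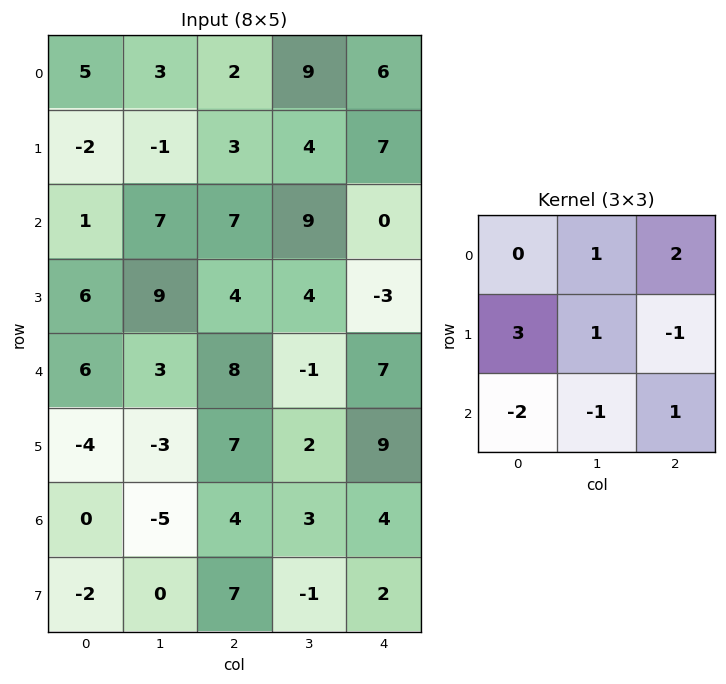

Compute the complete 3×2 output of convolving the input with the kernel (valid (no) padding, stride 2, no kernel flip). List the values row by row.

-5 4
37 20
6 20

Output[0,0]: The receptive field on the input at this output position is [5 3 2 / -2 -1 3 / 1 7 7]. Elementwise product with the kernel and sum: 3·1 + 2·2 + -2·3 + -1·1 + 3·-1 + 1·-2 + 7·-1 + 7·1.
Output[0,1]: The receptive field on the input at this output position is [2 9 6 / 3 4 7 / 7 9 0]. Elementwise product with the kernel and sum: 9·1 + 6·2 + 3·3 + 4·1 + 7·-1 + 7·-2 + 9·-1 + 0·1.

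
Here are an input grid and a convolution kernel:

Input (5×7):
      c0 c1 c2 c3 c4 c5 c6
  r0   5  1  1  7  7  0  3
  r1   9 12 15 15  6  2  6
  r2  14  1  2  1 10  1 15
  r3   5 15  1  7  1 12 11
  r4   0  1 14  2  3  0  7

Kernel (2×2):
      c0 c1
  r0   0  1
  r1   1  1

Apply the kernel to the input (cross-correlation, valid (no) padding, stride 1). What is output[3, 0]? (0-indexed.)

The receptive field on the input at this output position is [5 15 / 0 1]. Elementwise product with the kernel and sum: 15·1 + 0·1 + 1·1.

16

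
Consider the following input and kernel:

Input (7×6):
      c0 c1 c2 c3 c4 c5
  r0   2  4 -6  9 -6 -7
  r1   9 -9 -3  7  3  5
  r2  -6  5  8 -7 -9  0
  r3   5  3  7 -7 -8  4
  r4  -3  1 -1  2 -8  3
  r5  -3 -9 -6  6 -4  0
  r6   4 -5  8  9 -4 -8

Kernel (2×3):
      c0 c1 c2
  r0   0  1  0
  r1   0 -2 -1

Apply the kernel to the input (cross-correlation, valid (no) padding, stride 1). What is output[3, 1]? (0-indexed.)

The receptive field on the input at this output position is [3 7 -7 / 1 -1 2]. Elementwise product with the kernel and sum: 7·1 + -1·-2 + 2·-1.

7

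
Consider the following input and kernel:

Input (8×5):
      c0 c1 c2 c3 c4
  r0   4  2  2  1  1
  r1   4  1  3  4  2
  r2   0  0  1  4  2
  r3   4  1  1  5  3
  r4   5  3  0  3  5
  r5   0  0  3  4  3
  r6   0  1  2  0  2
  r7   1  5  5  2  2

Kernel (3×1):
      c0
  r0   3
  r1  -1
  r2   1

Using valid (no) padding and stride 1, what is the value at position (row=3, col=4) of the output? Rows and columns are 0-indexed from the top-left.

The receptive field on the input at this output position is [3 / 5 / 3]. Elementwise product with the kernel and sum: 3·3 + 5·-1 + 3·1.

7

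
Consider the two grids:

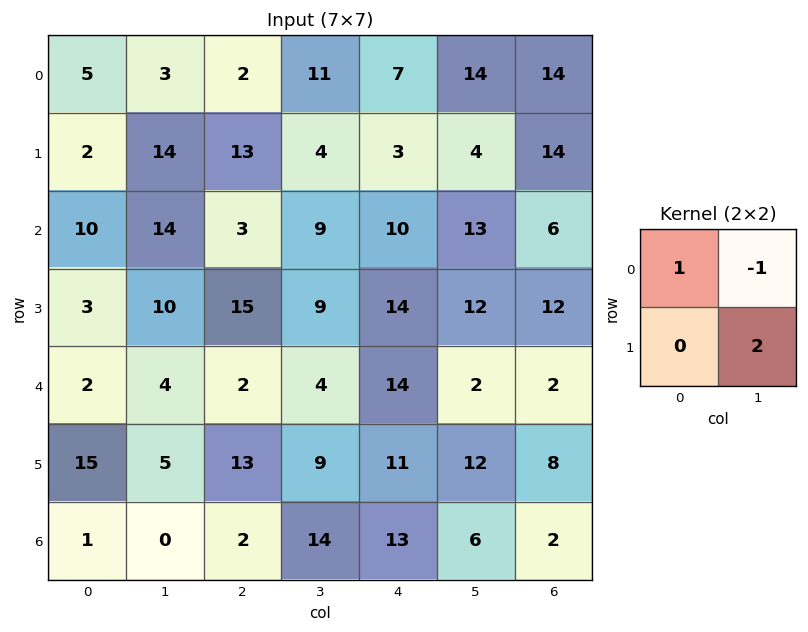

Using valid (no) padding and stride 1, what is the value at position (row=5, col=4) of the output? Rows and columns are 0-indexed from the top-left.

11

The receptive field on the input at this output position is [11 12 / 13 6]. Elementwise product with the kernel and sum: 11·1 + 12·-1 + 6·2.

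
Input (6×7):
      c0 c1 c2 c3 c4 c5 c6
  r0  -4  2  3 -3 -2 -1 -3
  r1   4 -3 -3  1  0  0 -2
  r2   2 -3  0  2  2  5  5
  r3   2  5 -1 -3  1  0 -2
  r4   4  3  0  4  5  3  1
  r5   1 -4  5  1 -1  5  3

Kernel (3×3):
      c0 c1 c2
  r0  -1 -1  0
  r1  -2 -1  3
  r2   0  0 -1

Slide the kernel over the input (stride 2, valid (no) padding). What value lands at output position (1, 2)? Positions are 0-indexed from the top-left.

The receptive field on the input at this output position is [2 5 5 / 1 0 -2 / 5 3 1]. Elementwise product with the kernel and sum: 2·-1 + 5·-1 + 1·-2 + 0·-1 + -2·3 + 1·-1.

-16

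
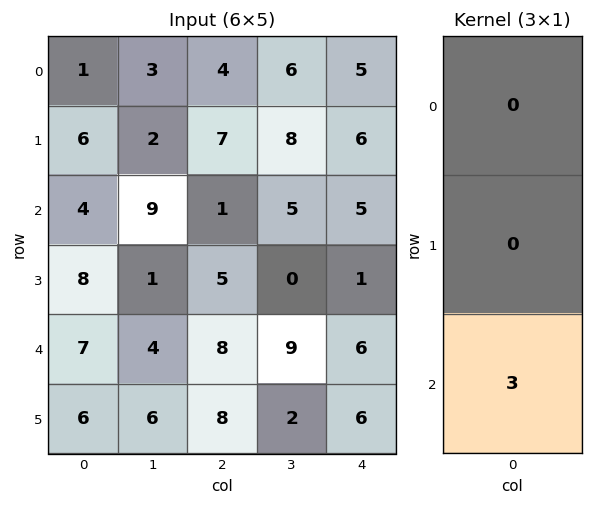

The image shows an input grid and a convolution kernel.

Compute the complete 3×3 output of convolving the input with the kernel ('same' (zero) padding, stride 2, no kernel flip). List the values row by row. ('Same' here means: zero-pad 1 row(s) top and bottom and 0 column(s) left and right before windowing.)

18 21 18
24 15 3
18 24 18

Output[0,0]: The receptive field on the zero-padded input at this output position is [0 / 1 / 6]. Elementwise product with the kernel and sum: 6·3.
Output[0,1]: The receptive field on the zero-padded input at this output position is [0 / 4 / 7]. Elementwise product with the kernel and sum: 7·3.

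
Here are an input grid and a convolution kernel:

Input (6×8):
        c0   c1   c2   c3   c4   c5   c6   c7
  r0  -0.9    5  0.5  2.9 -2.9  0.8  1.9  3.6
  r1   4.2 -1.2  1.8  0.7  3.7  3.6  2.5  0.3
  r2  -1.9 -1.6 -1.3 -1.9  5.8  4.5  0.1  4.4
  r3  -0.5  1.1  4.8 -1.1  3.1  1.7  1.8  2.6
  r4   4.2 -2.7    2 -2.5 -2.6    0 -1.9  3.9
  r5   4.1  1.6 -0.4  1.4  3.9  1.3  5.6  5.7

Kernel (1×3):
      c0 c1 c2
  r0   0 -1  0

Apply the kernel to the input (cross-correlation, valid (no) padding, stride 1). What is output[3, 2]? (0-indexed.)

1.1

The receptive field on the input at this output position is [4.8 -1.1 3.1]. Elementwise product with the kernel and sum: -1.1·-1.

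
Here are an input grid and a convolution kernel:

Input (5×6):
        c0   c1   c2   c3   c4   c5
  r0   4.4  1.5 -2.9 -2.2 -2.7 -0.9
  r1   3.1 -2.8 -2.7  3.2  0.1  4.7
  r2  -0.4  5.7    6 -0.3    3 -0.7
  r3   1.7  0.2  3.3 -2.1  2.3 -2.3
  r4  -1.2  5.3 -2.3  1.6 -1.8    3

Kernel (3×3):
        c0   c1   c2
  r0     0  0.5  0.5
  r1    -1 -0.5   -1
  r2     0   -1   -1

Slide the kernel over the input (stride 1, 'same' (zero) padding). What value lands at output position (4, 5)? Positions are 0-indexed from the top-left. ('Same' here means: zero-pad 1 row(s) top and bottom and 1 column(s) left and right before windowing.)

The receptive field on the zero-padded input at this output position is [2.3 -2.3 0 / -1.8 3 0 / 0 0 0]. Elementwise product with the kernel and sum: -2.3·0.5 + 0·0.5 + -1.8·-1 + 3·-0.5 + 0·-1 + 0·-1 + 0·-1.

-0.85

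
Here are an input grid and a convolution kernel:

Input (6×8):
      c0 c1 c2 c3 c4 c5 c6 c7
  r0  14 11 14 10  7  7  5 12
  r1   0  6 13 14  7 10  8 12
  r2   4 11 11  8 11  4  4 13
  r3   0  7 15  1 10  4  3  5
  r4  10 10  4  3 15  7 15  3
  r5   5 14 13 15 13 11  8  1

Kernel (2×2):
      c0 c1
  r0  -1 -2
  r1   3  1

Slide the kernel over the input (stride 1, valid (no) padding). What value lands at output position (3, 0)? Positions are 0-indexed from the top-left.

26

The receptive field on the input at this output position is [0 7 / 10 10]. Elementwise product with the kernel and sum: 0·-1 + 7·-2 + 10·3 + 10·1.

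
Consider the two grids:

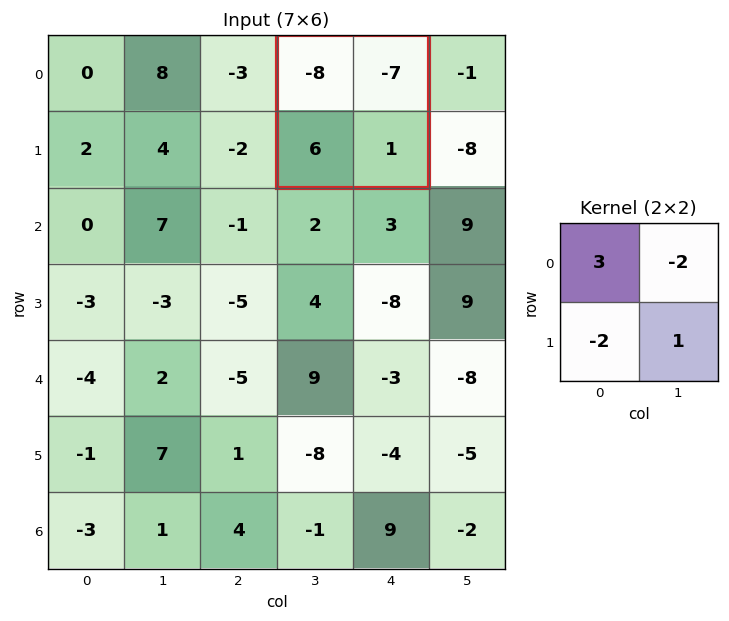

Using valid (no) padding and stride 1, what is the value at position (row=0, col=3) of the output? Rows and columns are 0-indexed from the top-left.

-21

The receptive field on the input at this output position is [-8 -7 / 6 1]. Elementwise product with the kernel and sum: -8·3 + -7·-2 + 6·-2 + 1·1.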